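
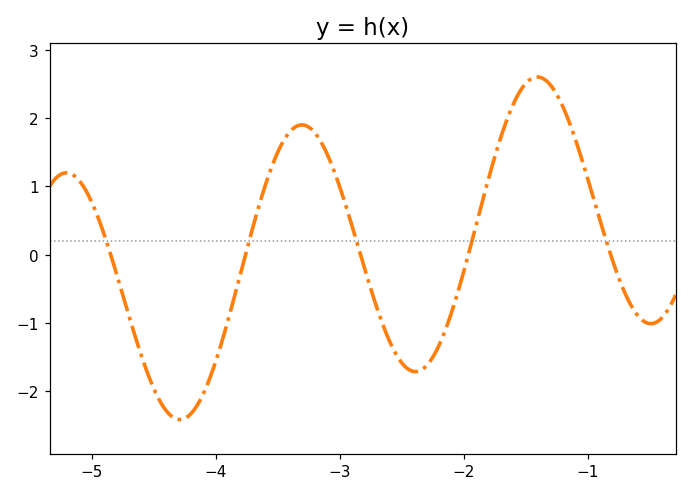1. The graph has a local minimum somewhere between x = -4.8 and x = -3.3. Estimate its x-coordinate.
-4.29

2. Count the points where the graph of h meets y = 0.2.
5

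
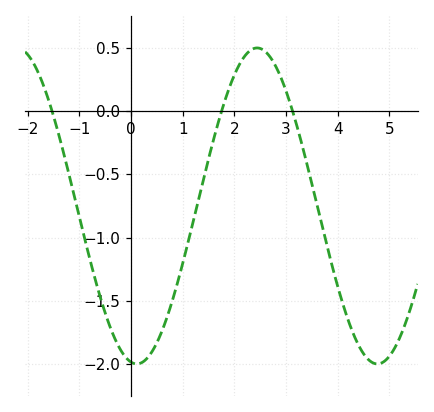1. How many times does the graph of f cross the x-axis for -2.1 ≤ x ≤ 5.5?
3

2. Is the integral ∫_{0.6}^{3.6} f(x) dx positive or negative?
negative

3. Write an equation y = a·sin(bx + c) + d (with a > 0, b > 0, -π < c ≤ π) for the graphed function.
y = 1.25sin(1.4x - 1.7) - 0.75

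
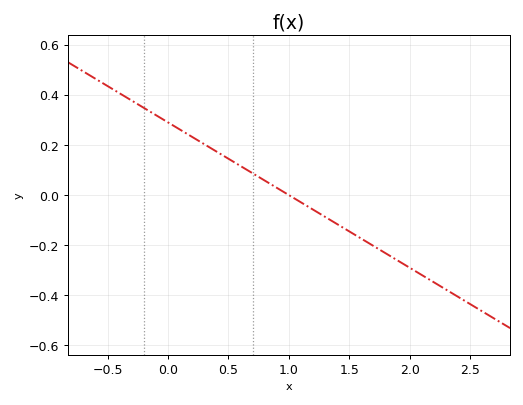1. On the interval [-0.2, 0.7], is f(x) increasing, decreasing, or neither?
decreasing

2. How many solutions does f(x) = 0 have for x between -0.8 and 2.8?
1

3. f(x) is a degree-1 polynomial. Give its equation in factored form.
y = -0.29(x - 1)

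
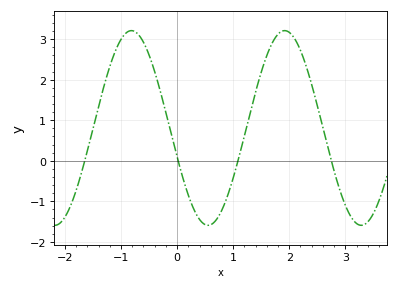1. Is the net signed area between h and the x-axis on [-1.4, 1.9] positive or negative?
positive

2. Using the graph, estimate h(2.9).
-0.7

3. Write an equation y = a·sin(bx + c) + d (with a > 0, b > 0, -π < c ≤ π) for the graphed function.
y = 2.4sin(2.3x - 2.8) + 0.81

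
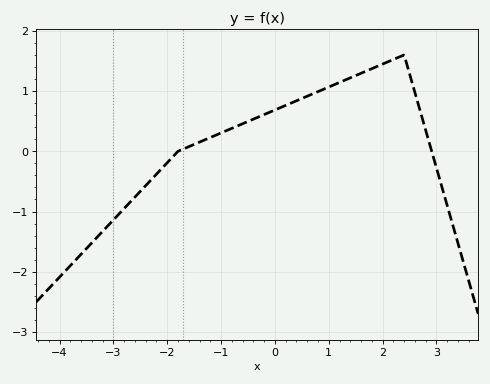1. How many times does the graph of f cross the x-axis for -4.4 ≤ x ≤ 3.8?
2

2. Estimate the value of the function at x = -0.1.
0.6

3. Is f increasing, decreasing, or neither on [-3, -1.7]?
increasing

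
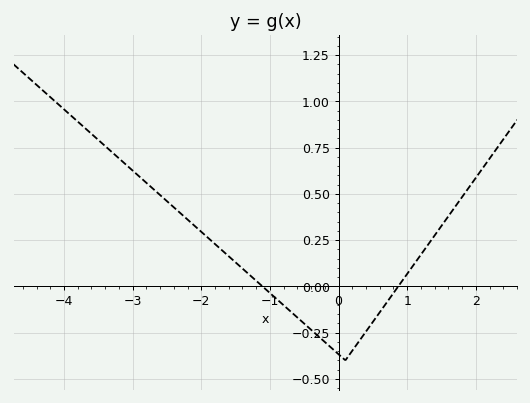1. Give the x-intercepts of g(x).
-1.11, 0.871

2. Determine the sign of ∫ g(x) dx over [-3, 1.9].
positive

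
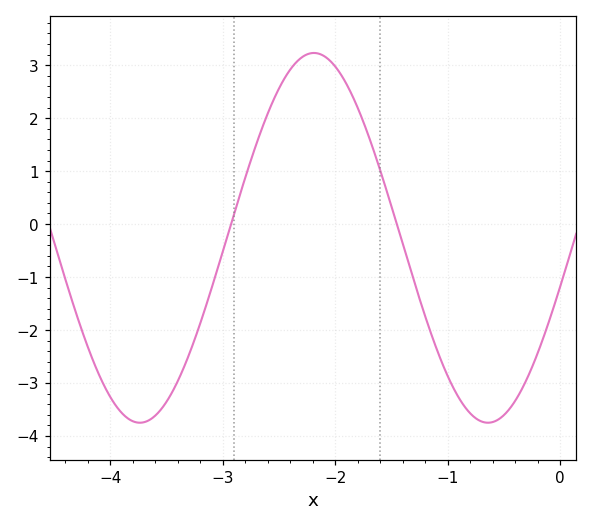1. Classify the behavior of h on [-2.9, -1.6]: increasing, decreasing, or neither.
neither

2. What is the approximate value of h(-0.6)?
-3.74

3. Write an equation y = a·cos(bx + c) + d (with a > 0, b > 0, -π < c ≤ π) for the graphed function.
y = 3.49cos(2.03x - 1.84) - 0.26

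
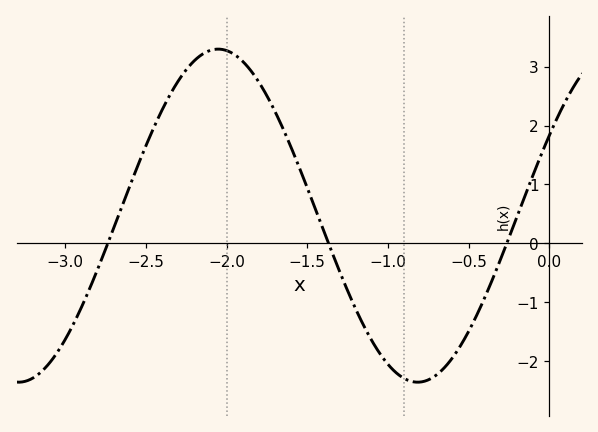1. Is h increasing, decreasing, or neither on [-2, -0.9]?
decreasing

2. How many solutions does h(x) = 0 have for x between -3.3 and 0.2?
3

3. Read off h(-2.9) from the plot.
-1.09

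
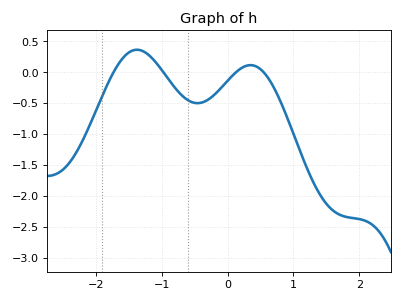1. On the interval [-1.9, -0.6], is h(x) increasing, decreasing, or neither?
neither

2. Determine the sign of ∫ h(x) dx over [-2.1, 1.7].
negative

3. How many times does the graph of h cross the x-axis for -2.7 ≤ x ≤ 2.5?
4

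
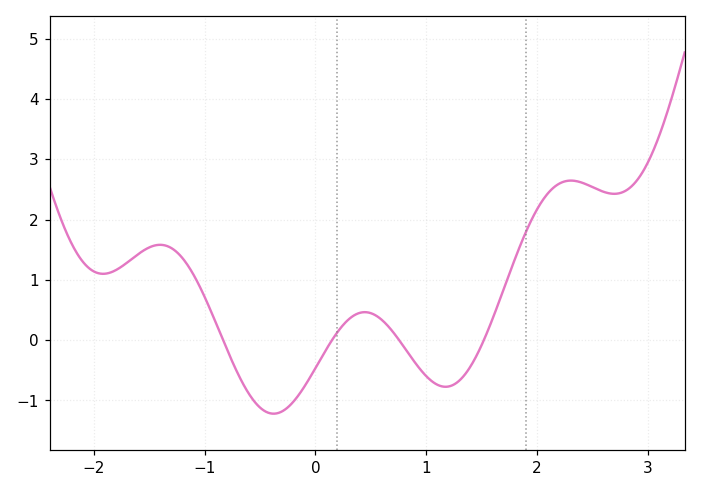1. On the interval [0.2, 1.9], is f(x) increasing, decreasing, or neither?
neither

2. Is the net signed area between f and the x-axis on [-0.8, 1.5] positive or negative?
negative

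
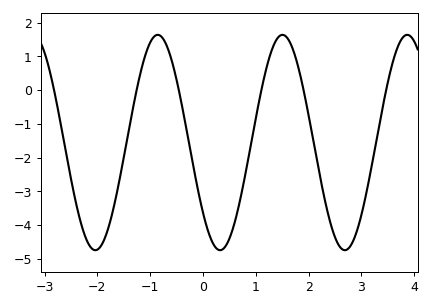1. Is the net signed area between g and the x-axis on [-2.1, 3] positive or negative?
negative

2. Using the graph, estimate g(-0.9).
1.6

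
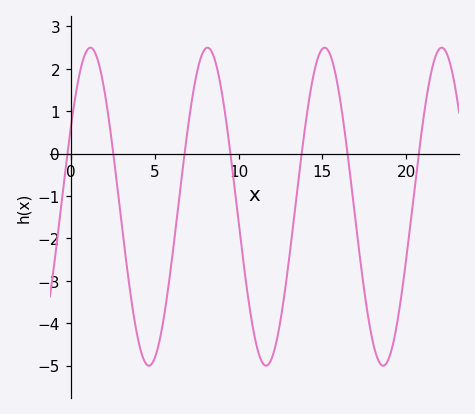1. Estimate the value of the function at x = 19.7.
-3.37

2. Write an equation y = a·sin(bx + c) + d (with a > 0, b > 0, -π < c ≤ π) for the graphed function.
y = 3.75sin(0.9x + 0.52) - 1.25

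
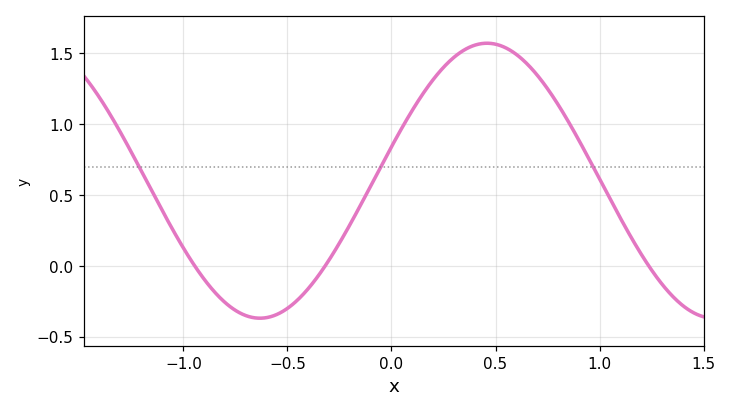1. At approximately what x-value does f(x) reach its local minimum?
-0.65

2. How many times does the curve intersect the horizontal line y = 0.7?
3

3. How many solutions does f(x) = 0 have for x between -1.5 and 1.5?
3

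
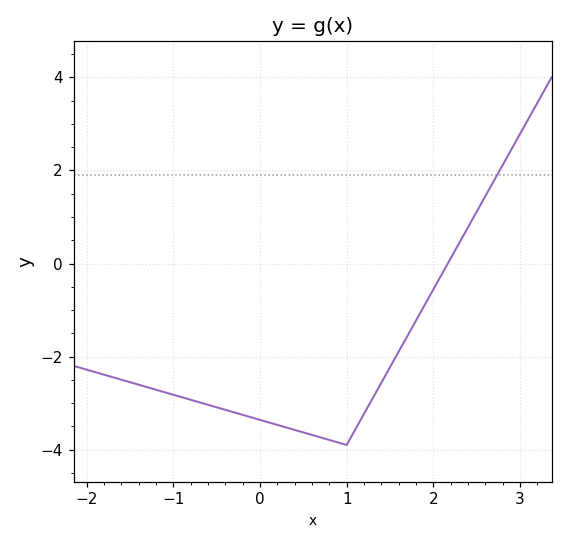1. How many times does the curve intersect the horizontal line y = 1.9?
1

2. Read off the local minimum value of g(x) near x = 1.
-3.8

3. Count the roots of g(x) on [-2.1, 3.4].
1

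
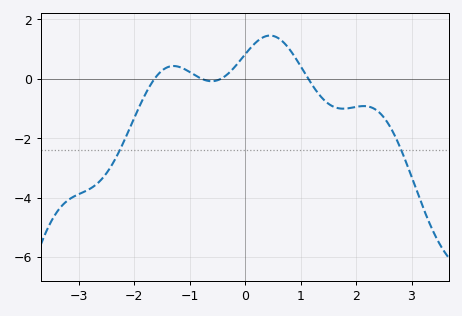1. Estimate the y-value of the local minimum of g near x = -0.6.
0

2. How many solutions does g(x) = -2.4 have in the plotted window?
2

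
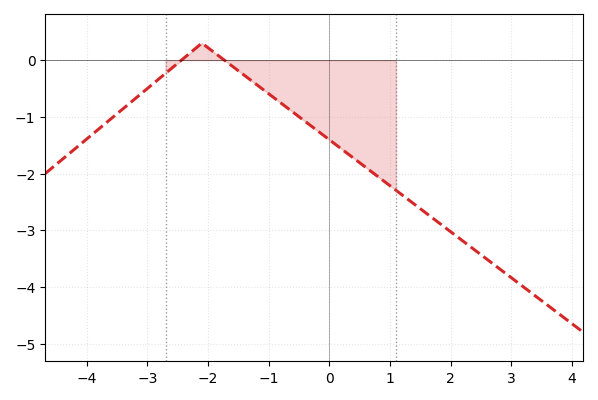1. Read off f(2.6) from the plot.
-3.5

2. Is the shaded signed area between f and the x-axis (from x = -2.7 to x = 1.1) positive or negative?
negative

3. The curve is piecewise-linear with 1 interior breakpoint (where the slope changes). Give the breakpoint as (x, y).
(-2.1, 0.3)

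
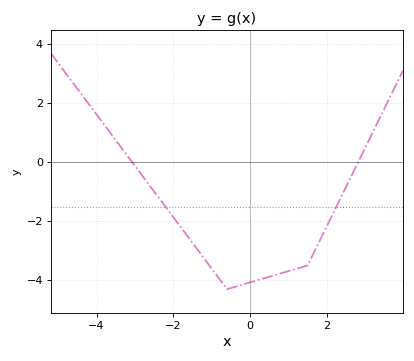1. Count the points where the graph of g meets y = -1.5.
2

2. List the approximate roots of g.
-3, 2.8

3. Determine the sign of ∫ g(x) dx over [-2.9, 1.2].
negative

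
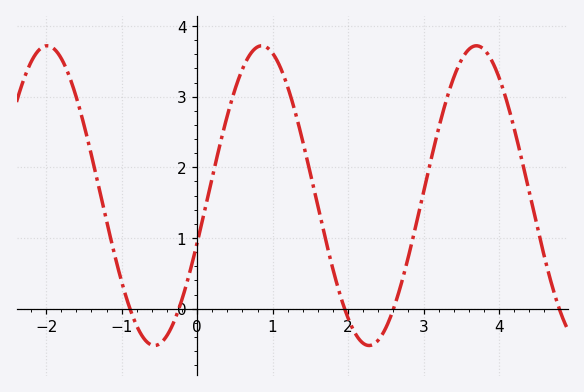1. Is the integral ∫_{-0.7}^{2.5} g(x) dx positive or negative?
positive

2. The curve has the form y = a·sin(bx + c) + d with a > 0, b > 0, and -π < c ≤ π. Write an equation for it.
y = 2.12sin(2.21x - 0.322) + 1.6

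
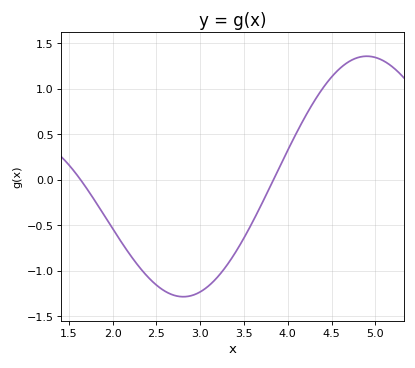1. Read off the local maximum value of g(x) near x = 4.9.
1.35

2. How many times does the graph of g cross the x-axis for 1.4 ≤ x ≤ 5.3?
2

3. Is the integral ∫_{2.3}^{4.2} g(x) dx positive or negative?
negative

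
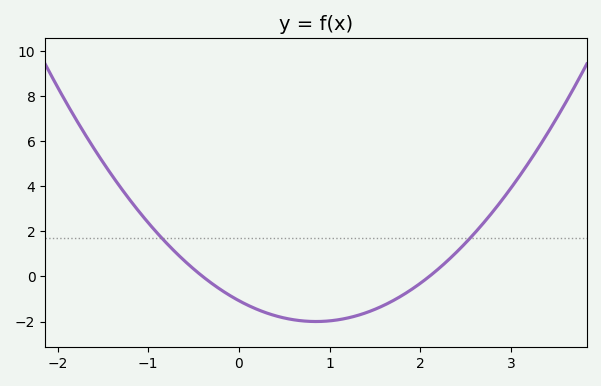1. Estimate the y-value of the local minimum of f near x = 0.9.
-2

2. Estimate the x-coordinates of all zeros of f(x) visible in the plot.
-0.4, 2.1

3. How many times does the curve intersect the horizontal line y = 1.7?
2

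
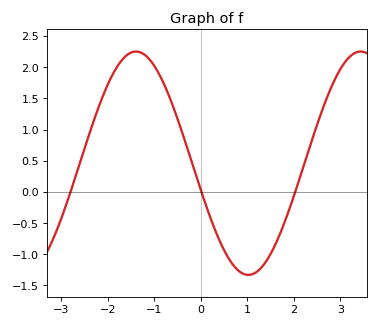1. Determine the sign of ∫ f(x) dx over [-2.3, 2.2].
positive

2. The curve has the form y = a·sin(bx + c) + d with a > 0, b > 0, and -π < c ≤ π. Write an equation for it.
y = 1.79sin(1.3x - 2.9) + 0.46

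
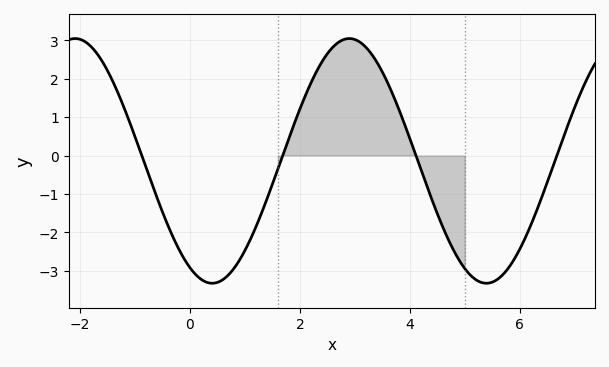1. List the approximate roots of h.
-0.876, 1.69, 4.11, 6.67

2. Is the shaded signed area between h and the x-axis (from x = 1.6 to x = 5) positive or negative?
positive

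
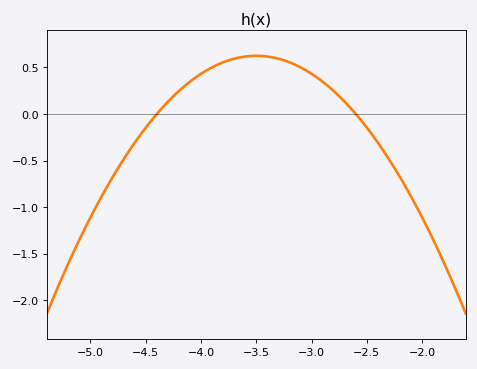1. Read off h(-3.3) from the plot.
0.6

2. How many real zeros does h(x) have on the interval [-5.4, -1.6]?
2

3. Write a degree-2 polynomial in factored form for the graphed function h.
y = -0.77(x + 4.4)(x + 2.6)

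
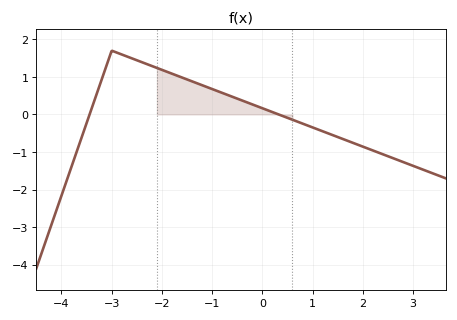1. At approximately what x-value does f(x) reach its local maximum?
-3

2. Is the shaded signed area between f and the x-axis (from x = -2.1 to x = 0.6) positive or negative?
positive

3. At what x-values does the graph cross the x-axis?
-3.4, 0.4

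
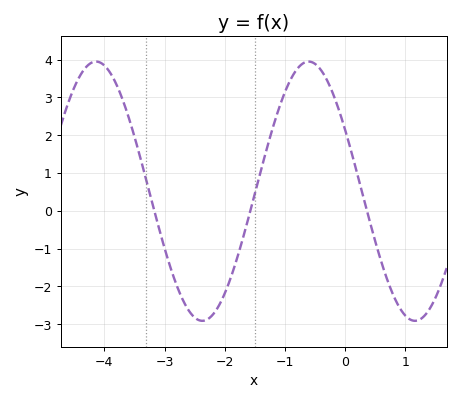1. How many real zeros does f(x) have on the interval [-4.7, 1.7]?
3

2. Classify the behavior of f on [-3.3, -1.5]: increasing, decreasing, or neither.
neither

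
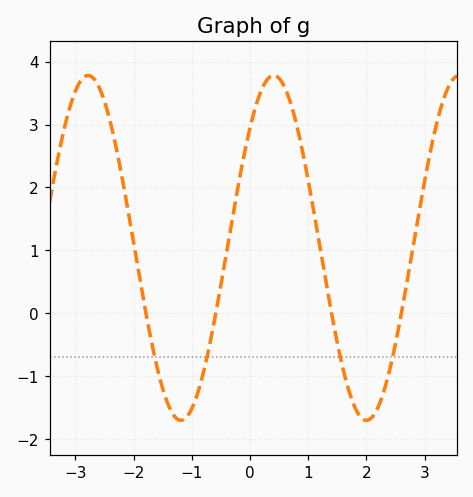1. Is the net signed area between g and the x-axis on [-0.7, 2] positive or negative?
positive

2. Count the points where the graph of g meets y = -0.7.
4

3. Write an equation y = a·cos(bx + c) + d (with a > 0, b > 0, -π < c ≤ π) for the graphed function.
y = 2.74cos(1.97x - 0.802) + 1.04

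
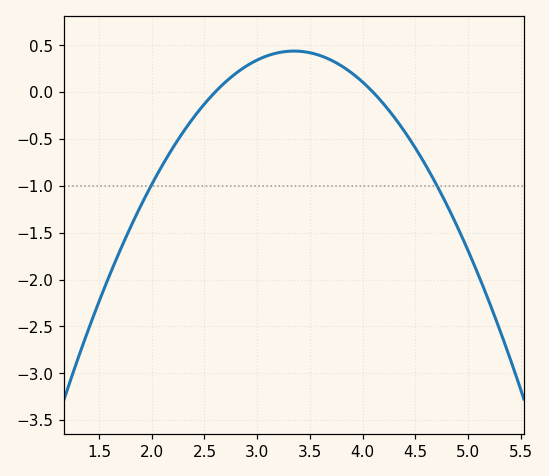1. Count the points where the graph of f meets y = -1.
2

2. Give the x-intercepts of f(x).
2.6, 4.1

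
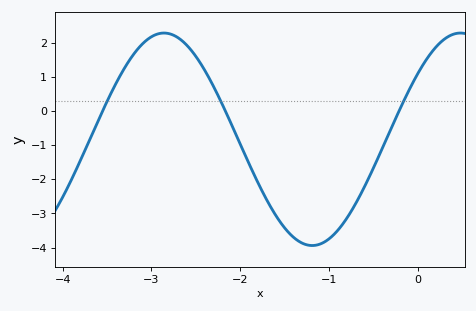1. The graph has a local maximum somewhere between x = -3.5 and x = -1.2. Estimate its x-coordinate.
-2.86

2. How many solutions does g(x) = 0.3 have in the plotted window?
3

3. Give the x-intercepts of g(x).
-3.55, -2.17, -0.208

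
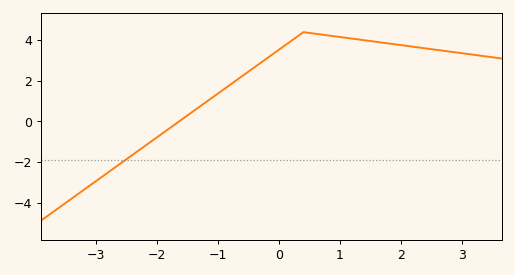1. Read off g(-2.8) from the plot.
-2.5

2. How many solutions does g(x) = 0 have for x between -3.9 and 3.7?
1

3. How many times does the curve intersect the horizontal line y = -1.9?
1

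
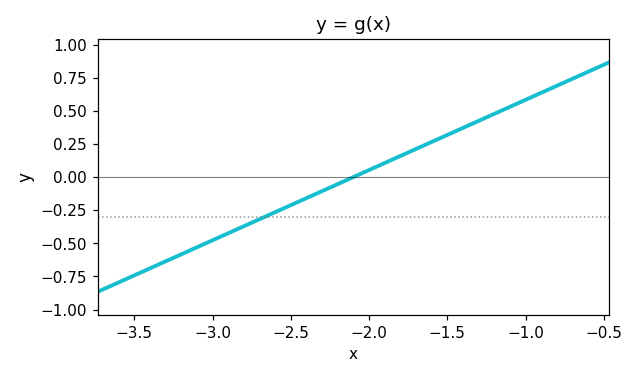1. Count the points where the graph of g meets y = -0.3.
1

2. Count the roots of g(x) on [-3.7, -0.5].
1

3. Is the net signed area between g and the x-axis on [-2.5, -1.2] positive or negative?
positive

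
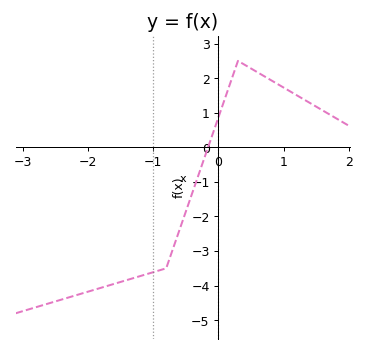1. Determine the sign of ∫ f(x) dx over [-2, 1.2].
negative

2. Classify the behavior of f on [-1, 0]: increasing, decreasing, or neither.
increasing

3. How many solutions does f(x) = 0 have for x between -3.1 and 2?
1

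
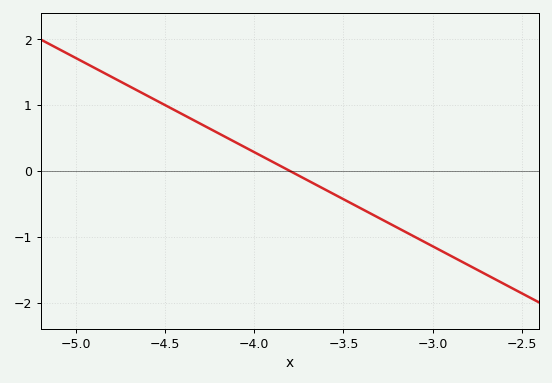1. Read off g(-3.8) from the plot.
0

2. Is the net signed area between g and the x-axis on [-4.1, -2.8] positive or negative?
negative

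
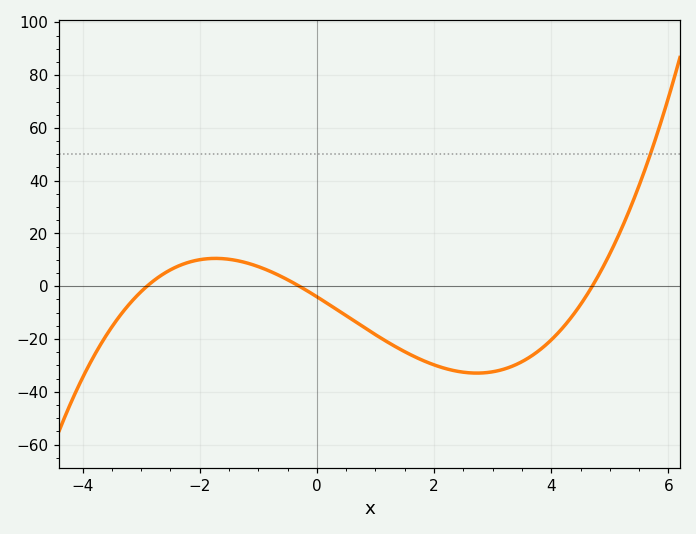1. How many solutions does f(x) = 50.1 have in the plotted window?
1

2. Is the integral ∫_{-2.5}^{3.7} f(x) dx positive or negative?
negative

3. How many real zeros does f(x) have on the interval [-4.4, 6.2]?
3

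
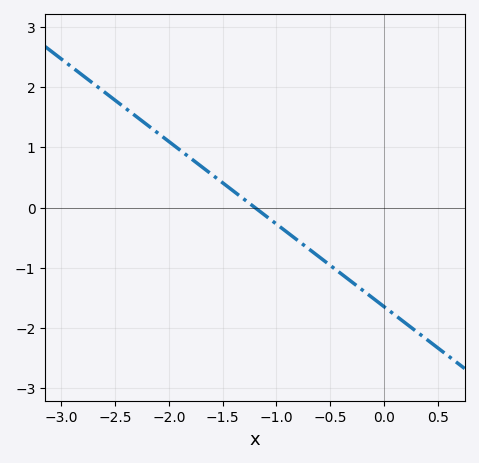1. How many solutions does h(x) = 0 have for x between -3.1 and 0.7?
1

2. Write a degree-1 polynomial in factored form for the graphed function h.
y = -1.37(x + 1.2)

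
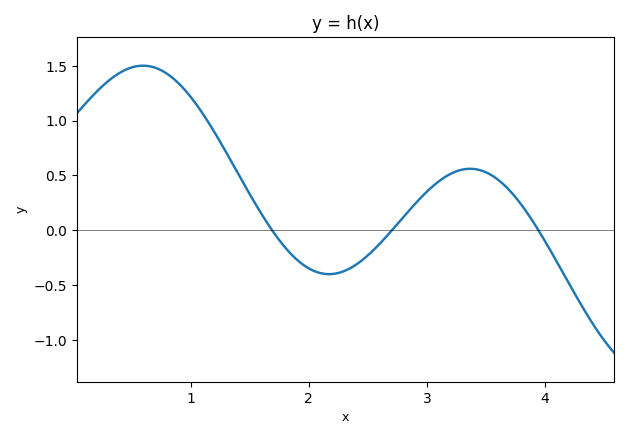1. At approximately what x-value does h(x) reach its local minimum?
2.17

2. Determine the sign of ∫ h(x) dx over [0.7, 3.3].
positive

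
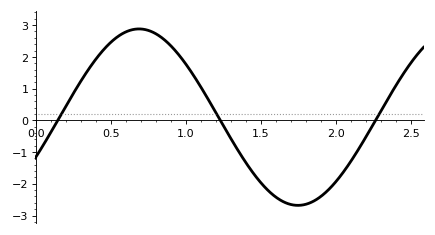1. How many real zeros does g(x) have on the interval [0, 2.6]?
3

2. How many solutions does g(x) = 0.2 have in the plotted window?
3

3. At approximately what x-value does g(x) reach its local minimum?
1.75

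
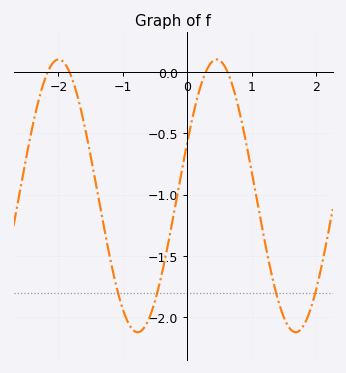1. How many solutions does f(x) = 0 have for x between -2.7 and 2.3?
4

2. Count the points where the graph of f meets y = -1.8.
4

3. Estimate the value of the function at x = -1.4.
-0.95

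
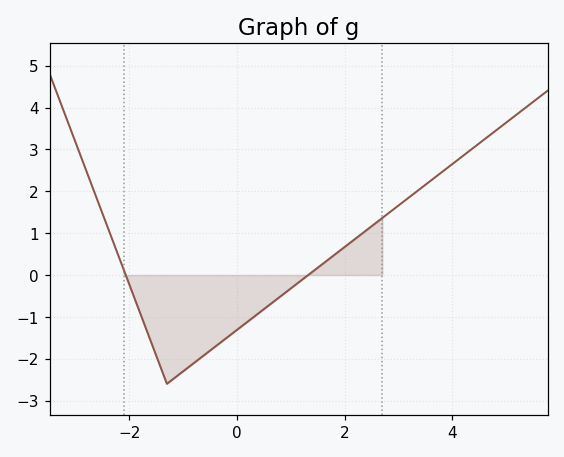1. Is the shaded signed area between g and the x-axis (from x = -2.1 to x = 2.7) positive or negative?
negative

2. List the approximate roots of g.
-2, 1.4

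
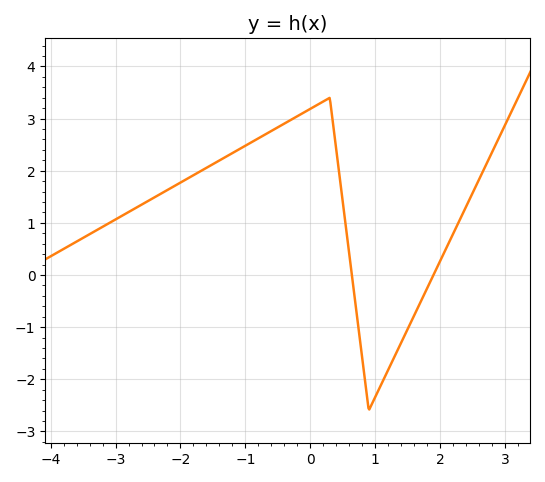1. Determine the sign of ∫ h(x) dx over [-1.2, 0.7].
positive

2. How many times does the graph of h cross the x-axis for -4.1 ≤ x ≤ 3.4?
2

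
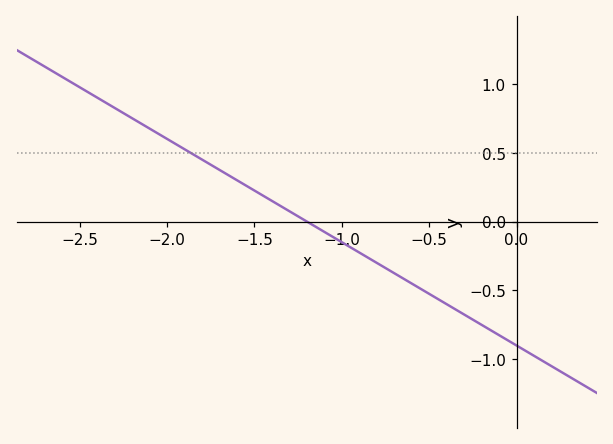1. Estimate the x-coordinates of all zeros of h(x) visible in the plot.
-1.2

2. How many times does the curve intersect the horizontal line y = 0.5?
1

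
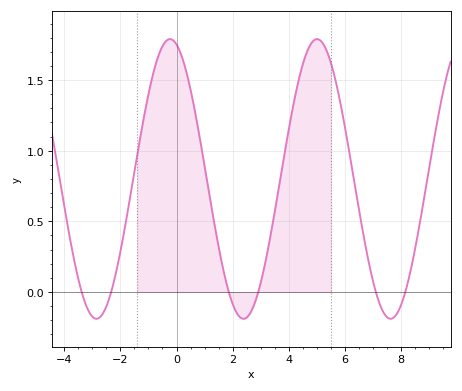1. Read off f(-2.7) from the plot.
-0.174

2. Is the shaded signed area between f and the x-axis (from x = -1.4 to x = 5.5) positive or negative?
positive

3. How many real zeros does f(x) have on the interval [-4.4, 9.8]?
6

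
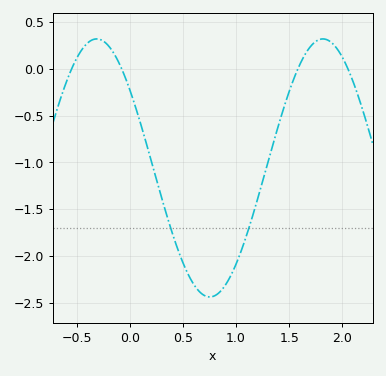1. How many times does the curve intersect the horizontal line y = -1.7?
2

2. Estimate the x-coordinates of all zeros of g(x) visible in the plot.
-0.55, -0.1, 1.6, 2.05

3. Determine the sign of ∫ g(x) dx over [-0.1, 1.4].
negative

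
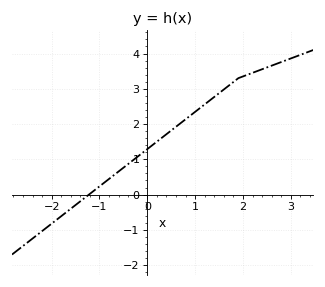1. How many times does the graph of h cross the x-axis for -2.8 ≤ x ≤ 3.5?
1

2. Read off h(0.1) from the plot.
1.4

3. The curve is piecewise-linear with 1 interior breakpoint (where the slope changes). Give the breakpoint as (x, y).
(1.9, 3.3)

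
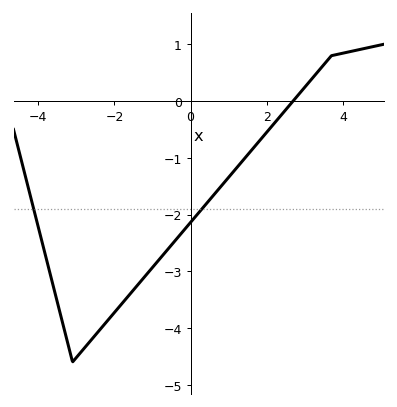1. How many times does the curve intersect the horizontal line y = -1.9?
2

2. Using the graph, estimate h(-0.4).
-2.46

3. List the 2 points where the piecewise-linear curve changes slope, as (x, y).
(-3.1, -4.6); (3.7, 0.8)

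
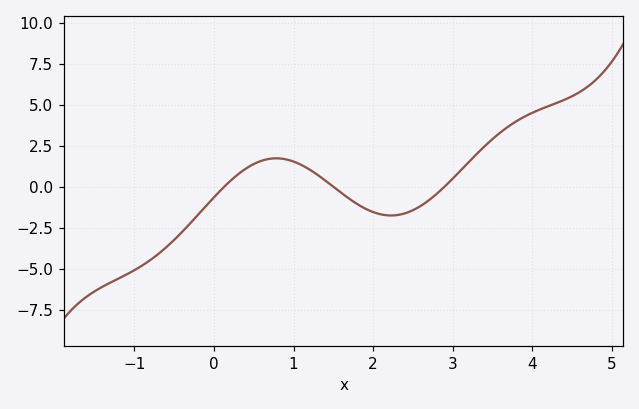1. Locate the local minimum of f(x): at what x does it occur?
2.23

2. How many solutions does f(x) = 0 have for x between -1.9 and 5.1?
3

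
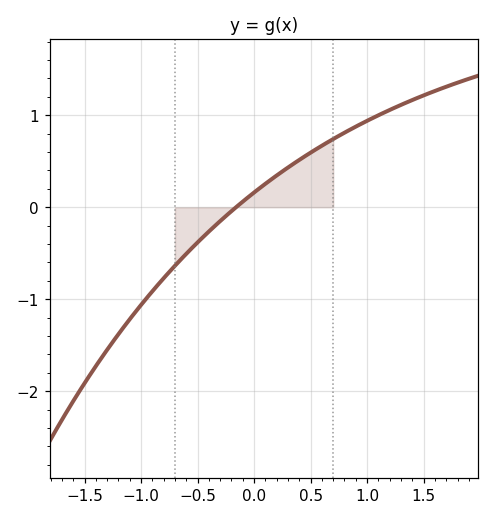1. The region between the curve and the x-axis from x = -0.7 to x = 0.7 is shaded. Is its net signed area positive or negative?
positive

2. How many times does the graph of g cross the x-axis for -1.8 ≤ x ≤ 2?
1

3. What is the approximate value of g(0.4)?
0.5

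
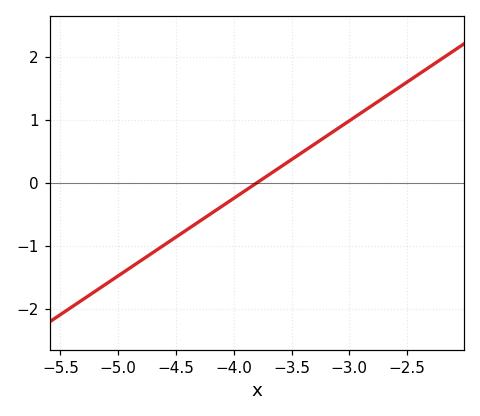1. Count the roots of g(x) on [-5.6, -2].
1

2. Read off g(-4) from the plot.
-0.2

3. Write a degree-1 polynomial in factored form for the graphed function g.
y = 1.23(x + 3.8)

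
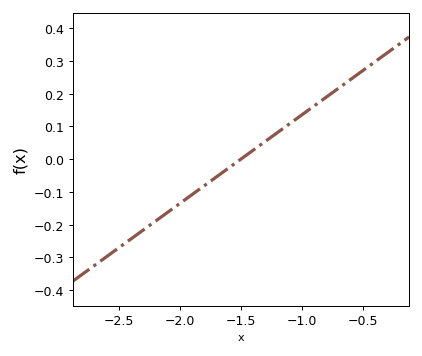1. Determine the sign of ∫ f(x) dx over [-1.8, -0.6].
positive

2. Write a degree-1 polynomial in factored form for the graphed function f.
y = 0.27(x + 1.5)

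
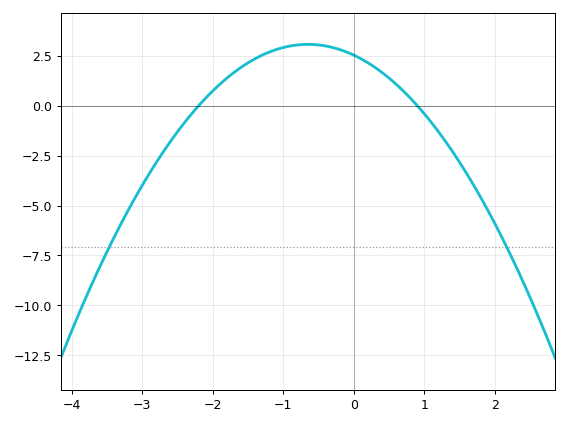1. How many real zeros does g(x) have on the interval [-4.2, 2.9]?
2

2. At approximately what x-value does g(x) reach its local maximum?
-0.65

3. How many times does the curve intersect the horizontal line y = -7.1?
2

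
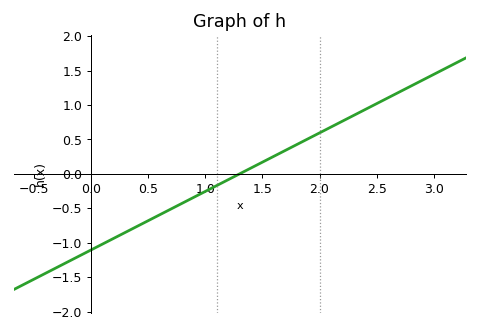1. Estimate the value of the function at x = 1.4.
0.1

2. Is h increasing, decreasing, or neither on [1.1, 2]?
increasing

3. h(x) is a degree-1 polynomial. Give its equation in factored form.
y = 0.85(x - 1.3)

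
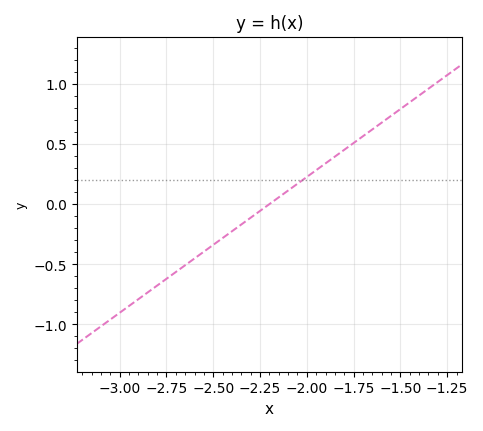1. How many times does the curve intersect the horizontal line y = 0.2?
1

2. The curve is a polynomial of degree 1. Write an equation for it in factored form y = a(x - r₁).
y = 1.13(x + 2.2)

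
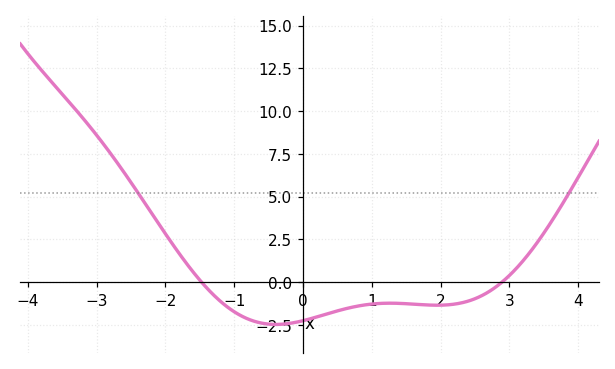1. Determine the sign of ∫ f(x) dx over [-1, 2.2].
negative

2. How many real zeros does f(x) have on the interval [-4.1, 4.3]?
2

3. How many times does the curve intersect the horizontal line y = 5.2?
2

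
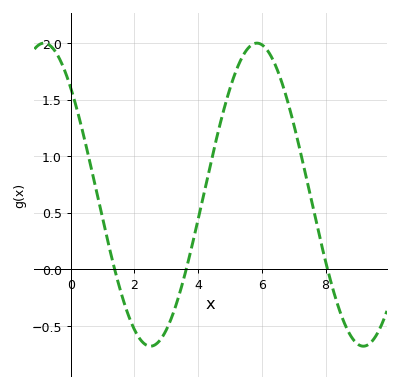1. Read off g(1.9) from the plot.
-0.471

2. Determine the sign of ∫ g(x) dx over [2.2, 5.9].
positive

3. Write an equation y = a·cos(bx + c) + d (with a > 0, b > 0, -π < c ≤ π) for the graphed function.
y = 1.34cos(0.94x + 0.79) + 0.66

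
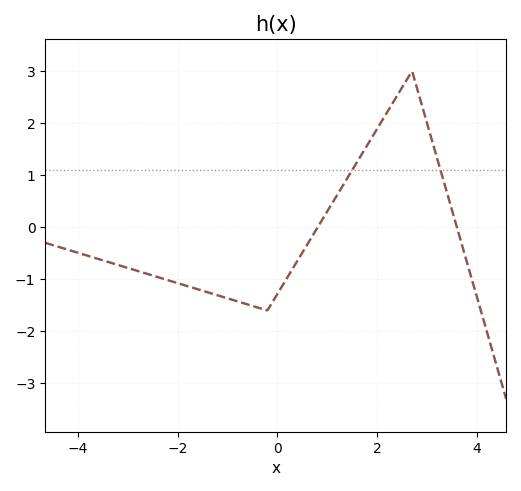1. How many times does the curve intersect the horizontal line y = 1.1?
2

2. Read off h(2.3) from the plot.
2.37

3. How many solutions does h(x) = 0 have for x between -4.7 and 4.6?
2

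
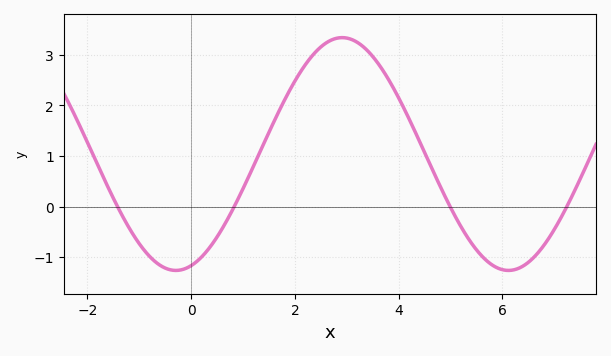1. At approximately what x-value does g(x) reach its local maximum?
2.91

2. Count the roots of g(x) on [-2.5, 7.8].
4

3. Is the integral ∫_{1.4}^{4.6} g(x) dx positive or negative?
positive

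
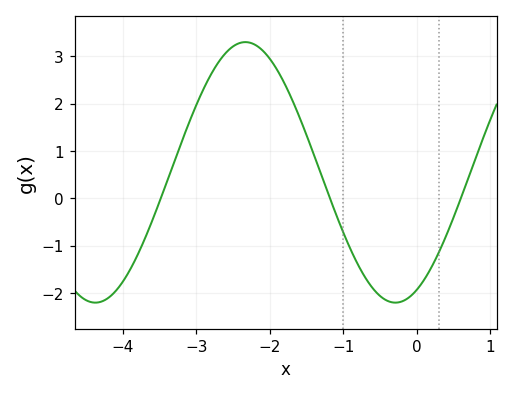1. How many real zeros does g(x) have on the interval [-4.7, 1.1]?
3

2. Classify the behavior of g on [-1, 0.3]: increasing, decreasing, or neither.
neither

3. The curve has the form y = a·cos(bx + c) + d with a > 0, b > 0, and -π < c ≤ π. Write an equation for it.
y = 2.75cos(1.5x - 2.7) + 0.55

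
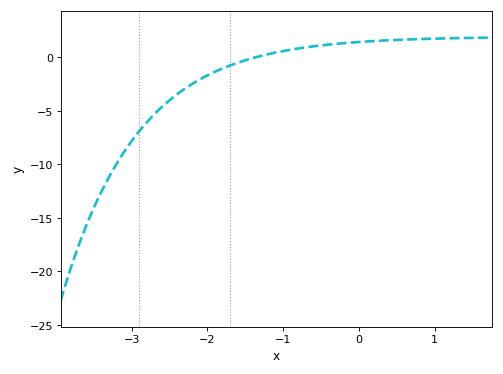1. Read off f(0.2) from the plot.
1.54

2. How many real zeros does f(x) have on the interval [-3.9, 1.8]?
1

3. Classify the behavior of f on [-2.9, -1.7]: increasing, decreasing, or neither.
increasing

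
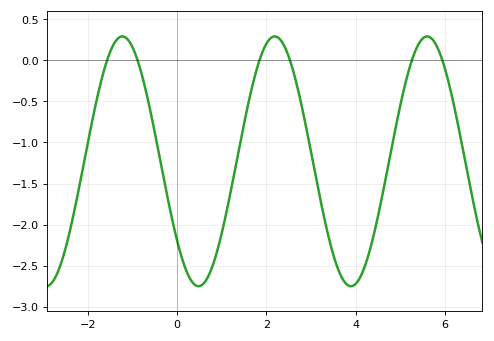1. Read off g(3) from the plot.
-1.1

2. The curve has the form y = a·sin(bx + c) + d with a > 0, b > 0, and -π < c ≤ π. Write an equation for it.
y = 1.52sin(1.8x - 2.5) - 1.23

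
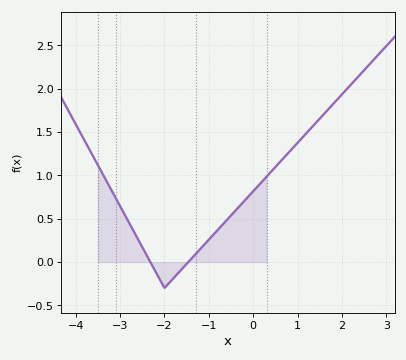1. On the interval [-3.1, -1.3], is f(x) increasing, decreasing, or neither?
neither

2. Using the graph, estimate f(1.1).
1.43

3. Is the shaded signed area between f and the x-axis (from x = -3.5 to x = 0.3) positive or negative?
positive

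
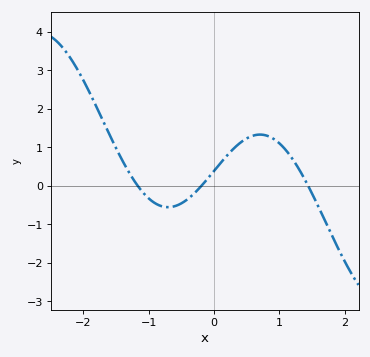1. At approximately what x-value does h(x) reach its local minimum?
-0.702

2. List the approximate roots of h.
-1.17, -0.194, 1.44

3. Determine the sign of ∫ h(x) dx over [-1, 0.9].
positive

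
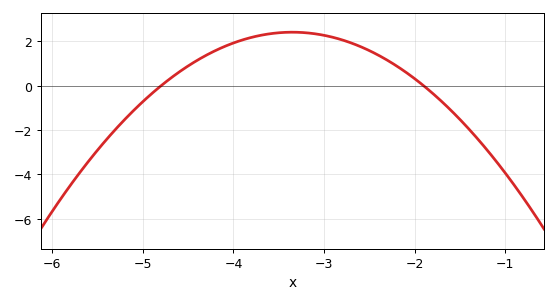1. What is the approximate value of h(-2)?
0.322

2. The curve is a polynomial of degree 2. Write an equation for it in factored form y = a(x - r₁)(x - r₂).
y = -1.15(x + 4.8)(x + 1.9)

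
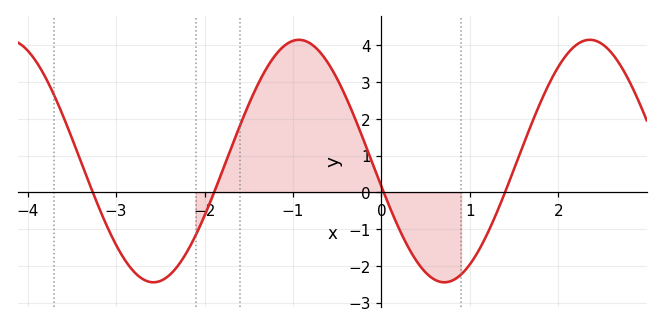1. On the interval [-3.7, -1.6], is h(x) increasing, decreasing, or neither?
neither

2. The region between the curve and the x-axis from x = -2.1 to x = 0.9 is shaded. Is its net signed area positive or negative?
positive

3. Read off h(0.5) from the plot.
-2.2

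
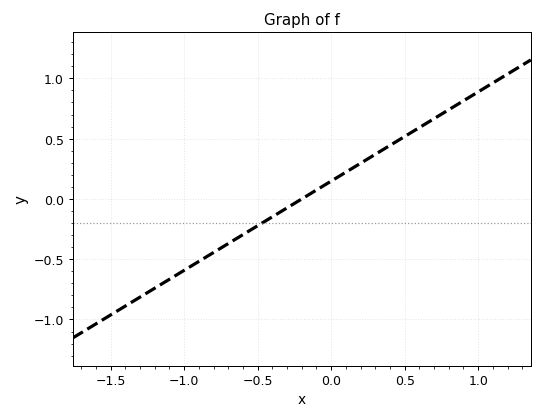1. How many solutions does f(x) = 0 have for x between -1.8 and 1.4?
1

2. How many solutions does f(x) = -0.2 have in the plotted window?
1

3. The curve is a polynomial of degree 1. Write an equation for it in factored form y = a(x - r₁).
y = 0.74(x + 0.2)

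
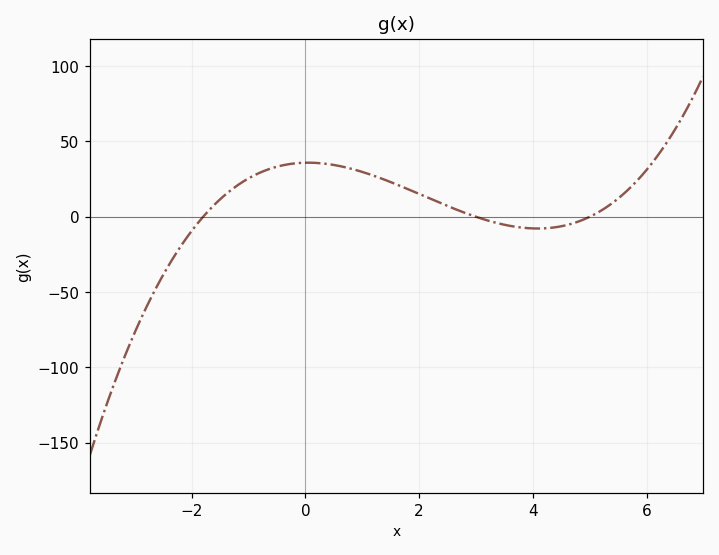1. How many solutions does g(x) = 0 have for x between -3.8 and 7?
3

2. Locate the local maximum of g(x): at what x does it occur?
0.047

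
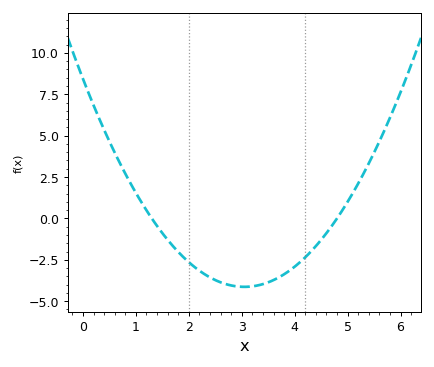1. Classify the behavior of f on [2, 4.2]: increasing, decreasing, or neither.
neither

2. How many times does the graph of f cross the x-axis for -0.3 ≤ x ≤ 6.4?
2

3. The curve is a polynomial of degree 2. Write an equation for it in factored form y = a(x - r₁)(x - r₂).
y = 1.35(x - 1.3)(x - 4.8)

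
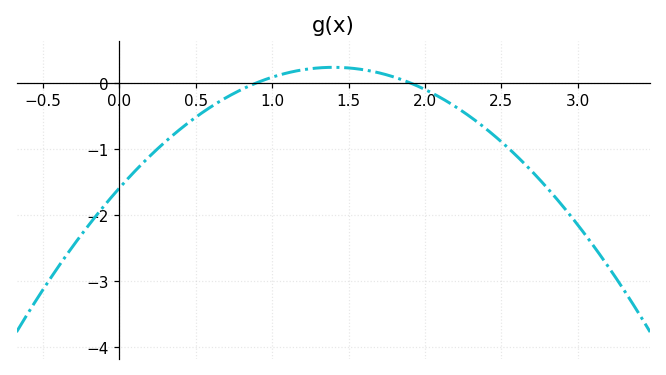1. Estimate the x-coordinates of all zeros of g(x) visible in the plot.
0.9, 1.9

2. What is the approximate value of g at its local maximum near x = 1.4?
0.232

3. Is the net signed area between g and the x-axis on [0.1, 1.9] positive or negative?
negative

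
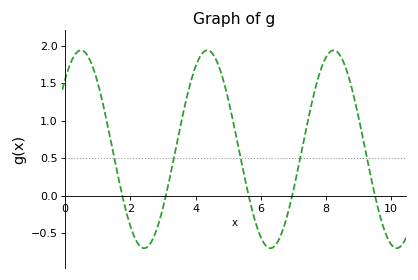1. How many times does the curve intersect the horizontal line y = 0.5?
5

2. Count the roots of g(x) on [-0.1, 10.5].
5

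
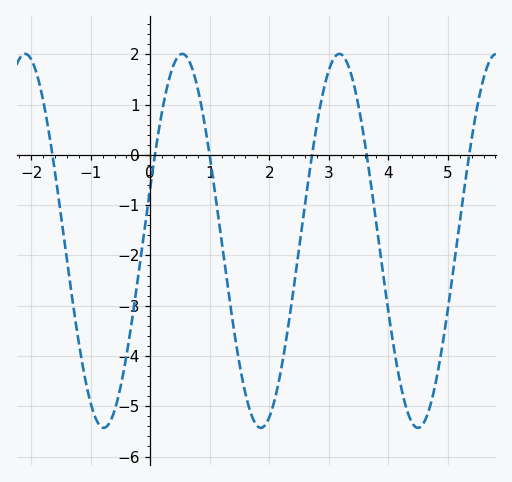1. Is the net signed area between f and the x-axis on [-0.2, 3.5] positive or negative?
negative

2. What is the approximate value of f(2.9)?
1.2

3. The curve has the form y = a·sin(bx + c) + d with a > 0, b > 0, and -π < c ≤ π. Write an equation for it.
y = 3.72sin(2.4x + 0.29) - 1.71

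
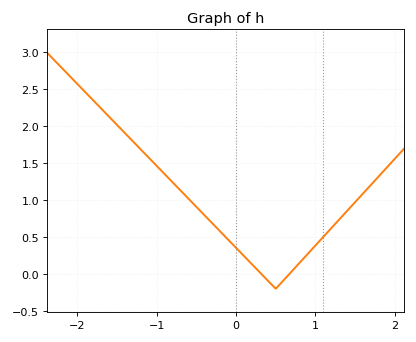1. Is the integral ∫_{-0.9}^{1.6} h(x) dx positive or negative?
positive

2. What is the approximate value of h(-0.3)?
0.7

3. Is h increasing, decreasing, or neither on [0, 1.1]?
neither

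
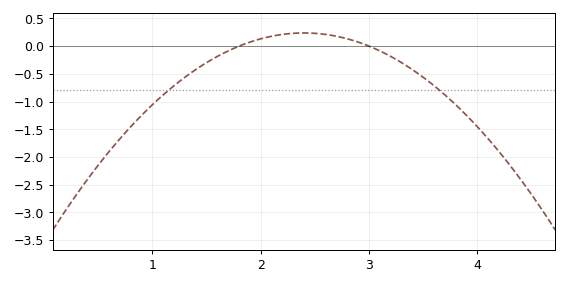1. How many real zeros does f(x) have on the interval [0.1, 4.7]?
2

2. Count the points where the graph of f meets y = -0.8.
2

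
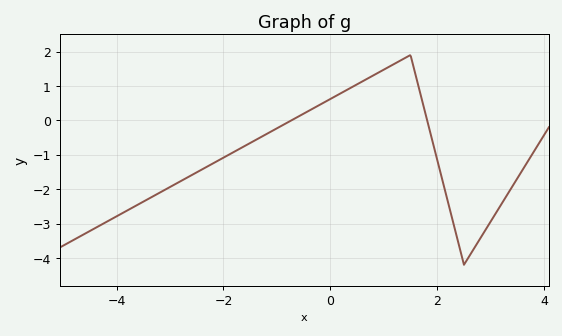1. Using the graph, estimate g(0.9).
1.4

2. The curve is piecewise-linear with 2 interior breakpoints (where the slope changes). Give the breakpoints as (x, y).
(1.5, 1.9); (2.5, -4.2)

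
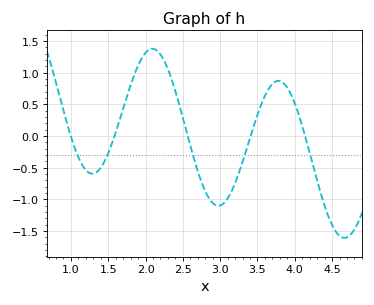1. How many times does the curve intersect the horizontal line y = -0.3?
5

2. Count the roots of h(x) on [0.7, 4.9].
5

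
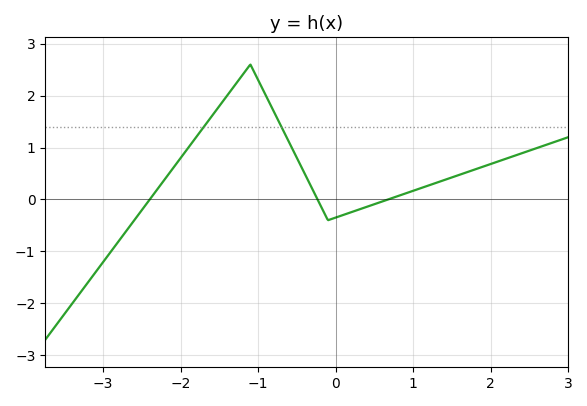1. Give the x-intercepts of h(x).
-2.4, -0.2, 0.7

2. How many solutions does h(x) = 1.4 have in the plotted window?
2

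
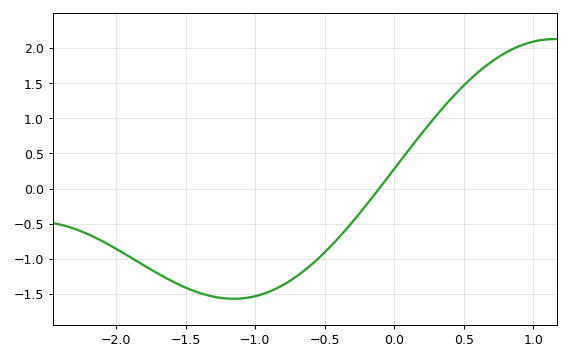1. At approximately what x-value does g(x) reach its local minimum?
-1.15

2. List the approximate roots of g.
-0.1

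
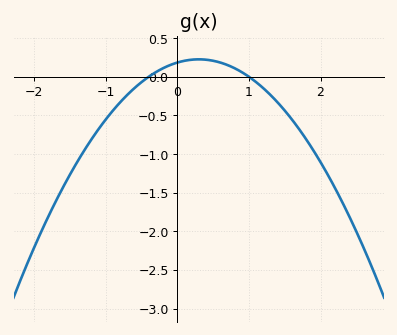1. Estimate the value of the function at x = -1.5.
-1.27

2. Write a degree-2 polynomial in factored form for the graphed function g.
y = -0.46(x + 0.4)(x - 1)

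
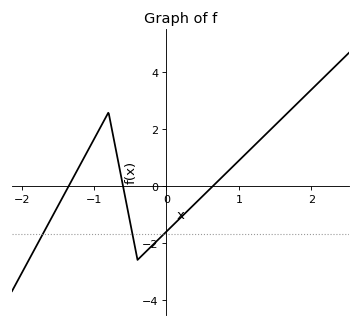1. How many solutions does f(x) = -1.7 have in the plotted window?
3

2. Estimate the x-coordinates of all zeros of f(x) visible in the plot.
-1.4, -0.6, 0.6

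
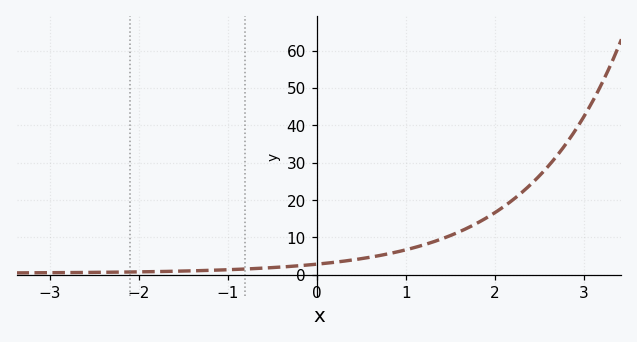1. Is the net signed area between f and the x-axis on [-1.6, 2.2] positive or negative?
positive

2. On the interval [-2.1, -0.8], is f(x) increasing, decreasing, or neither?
increasing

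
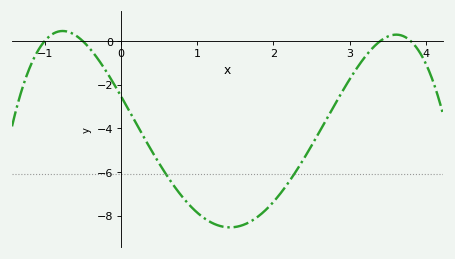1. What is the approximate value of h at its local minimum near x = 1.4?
-8.54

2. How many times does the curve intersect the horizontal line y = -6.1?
2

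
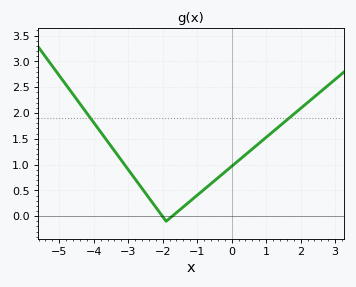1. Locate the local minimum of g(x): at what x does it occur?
-1.8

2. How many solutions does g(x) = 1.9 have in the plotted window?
2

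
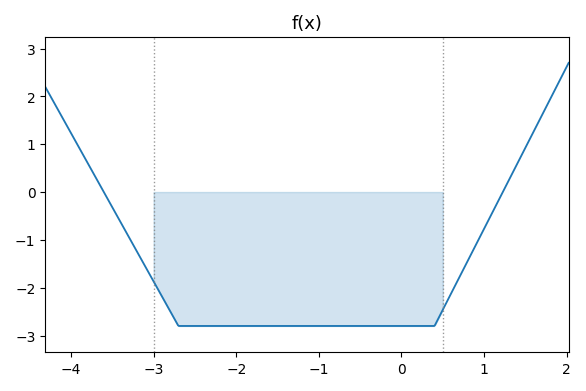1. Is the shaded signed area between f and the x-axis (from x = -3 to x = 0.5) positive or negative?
negative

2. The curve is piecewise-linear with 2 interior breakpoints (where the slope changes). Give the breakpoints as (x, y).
(-2.7, -2.8); (0.4, -2.8)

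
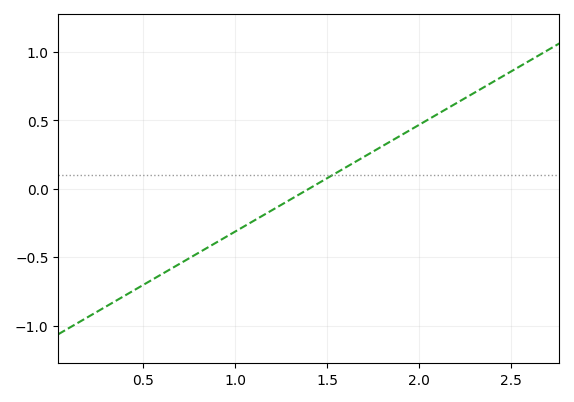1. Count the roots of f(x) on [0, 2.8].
1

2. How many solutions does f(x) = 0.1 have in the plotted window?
1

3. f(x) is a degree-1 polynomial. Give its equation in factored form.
y = 0.78(x - 1.4)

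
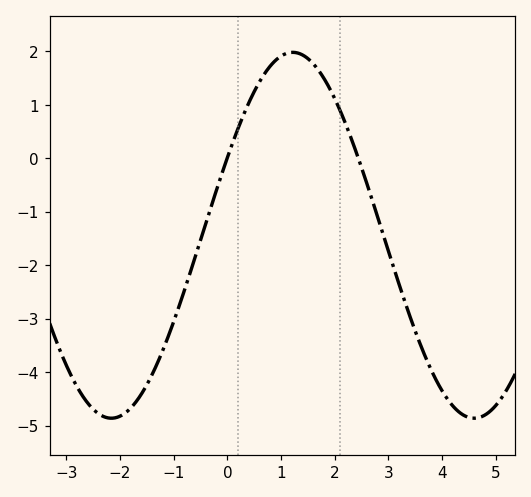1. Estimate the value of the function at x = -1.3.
-3.82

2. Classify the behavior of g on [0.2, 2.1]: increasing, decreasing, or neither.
neither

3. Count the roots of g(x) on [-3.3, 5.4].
2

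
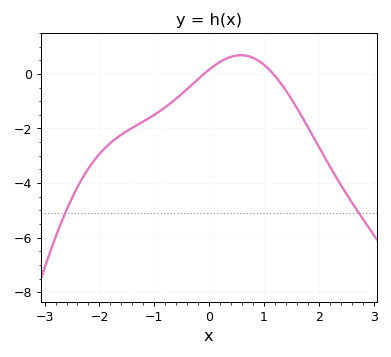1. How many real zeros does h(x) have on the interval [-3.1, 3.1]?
2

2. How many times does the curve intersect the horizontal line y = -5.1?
2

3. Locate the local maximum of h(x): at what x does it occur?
0.579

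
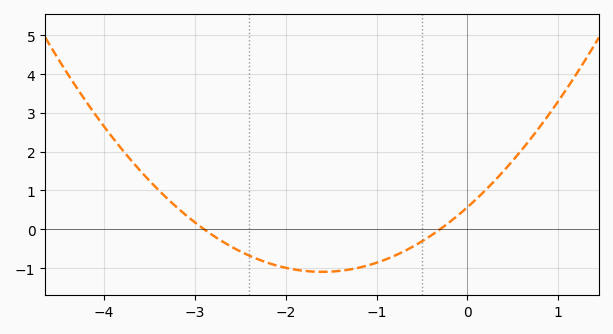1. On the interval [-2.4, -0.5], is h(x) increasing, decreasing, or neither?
neither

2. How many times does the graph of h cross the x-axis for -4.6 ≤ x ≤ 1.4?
2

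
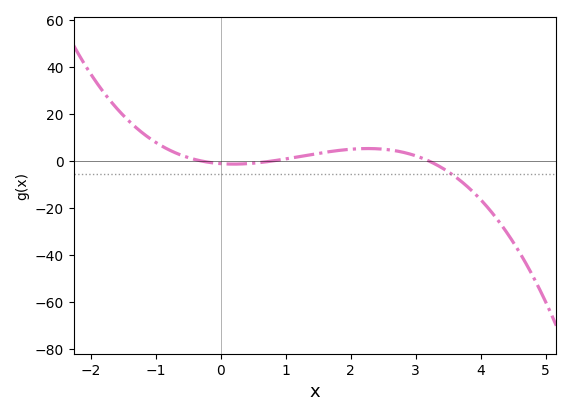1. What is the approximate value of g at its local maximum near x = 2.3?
6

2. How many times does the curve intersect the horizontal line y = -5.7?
1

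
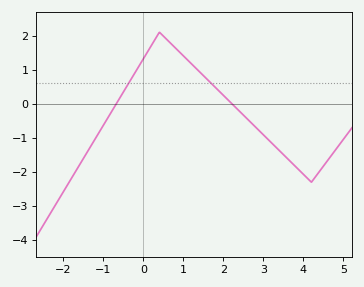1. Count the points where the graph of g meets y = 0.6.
2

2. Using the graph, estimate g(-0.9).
-0.4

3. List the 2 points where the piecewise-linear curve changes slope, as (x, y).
(0.4, 2.1); (4.2, -2.3)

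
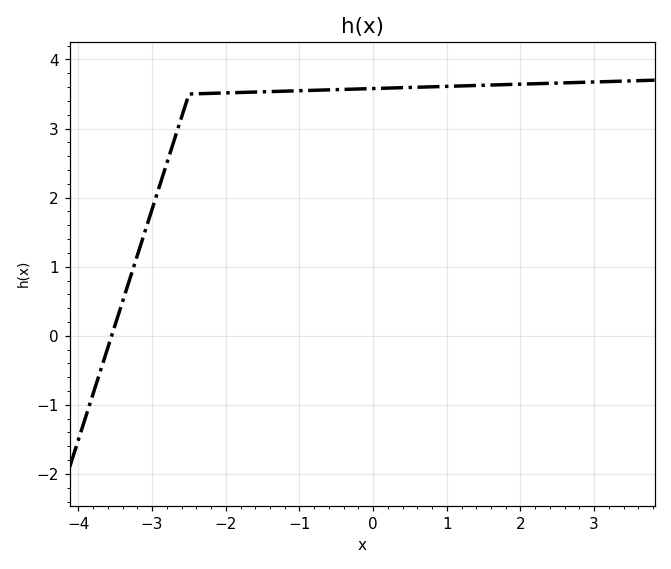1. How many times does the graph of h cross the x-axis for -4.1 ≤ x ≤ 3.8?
1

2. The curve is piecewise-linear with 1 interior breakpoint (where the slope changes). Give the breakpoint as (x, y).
(-2.5, 3.5)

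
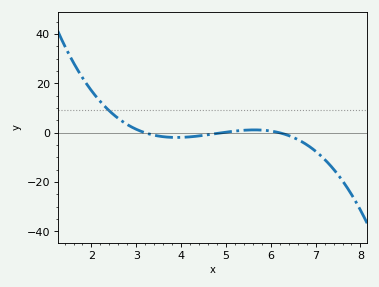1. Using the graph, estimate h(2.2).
12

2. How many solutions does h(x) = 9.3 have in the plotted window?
1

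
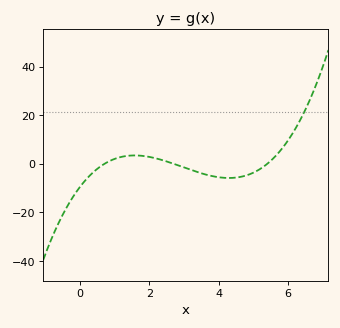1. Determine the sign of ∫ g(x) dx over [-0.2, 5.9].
negative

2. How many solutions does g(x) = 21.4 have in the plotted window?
1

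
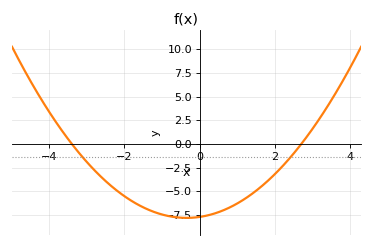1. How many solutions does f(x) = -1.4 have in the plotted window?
2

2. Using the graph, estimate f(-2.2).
-5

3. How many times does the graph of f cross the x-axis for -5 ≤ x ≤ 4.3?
2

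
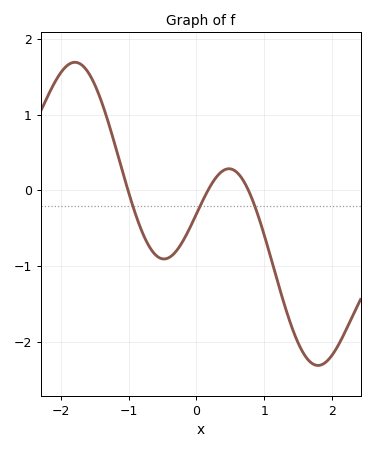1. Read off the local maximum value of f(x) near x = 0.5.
0.3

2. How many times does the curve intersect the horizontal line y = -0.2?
3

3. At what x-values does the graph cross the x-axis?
-1, 0.2, 0.8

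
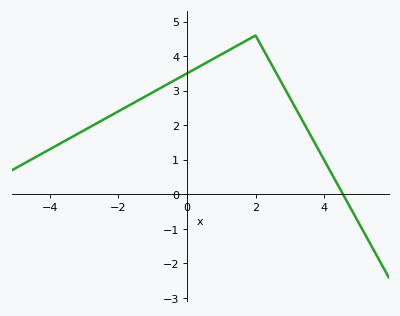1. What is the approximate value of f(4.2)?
0.6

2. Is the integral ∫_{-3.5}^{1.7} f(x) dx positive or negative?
positive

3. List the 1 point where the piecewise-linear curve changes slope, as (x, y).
(2, 4.6)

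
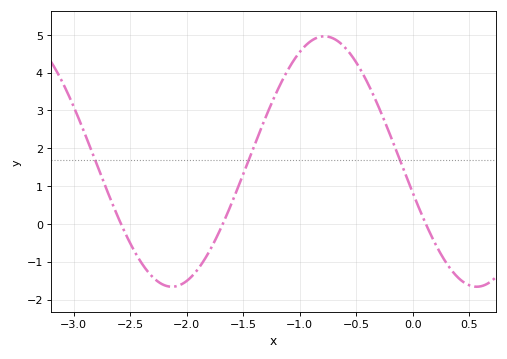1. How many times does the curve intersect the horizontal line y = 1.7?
3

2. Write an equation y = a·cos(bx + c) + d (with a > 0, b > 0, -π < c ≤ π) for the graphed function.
y = 3.31cos(2.33x + 1.82) + 1.65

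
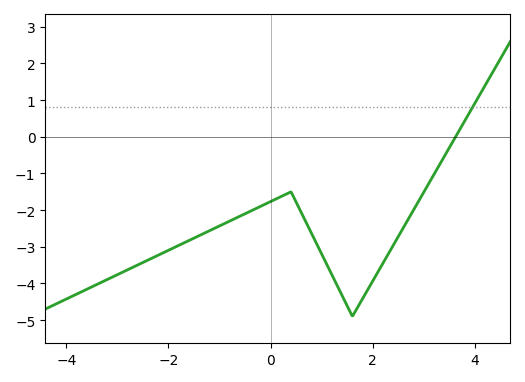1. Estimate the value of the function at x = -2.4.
-3.4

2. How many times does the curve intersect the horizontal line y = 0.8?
1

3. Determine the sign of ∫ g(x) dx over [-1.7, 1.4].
negative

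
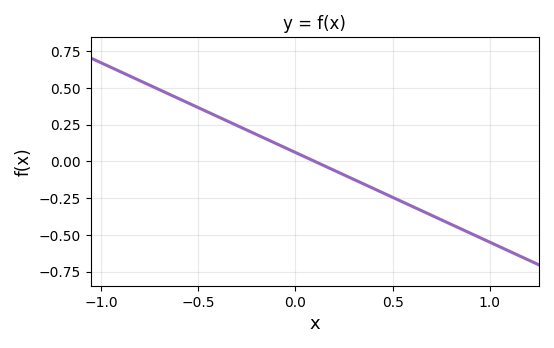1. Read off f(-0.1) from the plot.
0.122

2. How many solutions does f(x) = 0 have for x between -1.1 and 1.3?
1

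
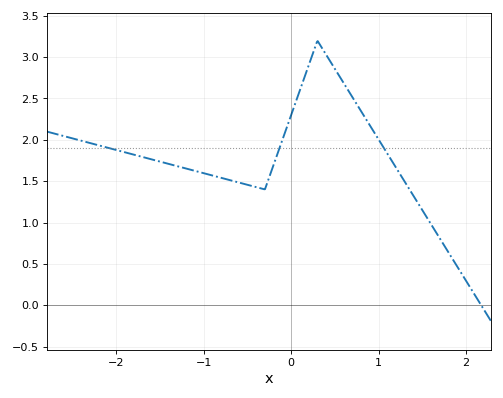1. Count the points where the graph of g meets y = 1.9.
3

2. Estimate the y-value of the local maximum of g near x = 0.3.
3.2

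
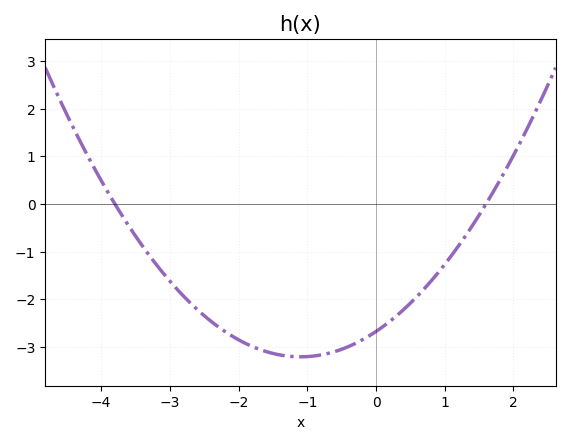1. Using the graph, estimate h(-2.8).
-1.94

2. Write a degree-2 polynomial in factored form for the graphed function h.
y = 0.44(x + 3.8)(x - 1.6)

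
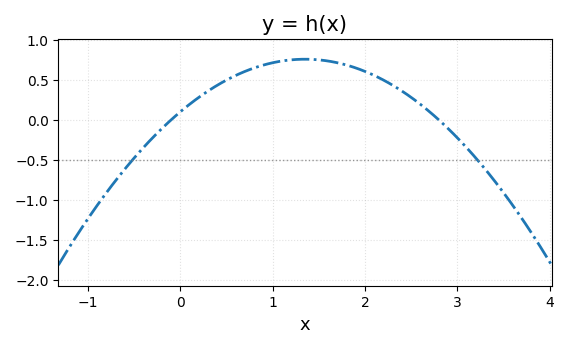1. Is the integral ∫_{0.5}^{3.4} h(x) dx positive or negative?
positive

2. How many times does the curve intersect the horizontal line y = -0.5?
2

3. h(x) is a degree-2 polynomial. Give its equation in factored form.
y = -0.36(x + 0.1)(x - 2.8)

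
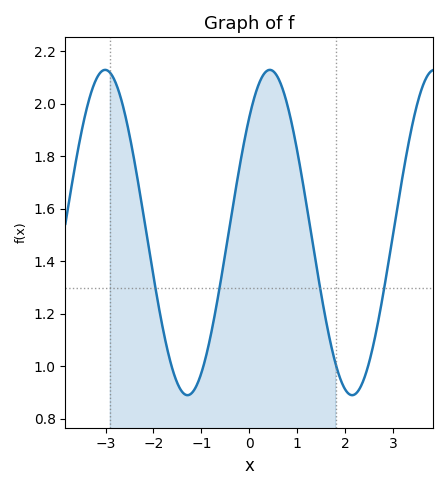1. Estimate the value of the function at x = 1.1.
1.72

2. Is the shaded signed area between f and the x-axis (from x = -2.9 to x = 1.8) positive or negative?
positive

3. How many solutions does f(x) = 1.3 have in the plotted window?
4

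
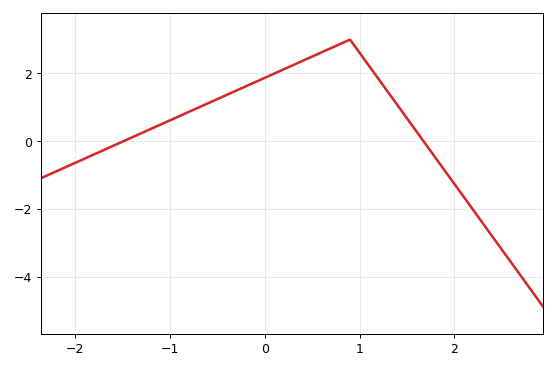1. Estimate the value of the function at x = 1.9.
-0.877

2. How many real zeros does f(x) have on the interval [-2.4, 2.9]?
2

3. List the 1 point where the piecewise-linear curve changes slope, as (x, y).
(0.9, 3)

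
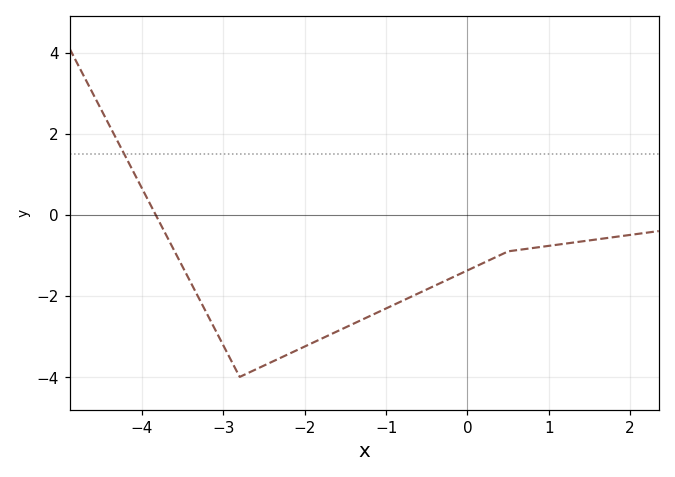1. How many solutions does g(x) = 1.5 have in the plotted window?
1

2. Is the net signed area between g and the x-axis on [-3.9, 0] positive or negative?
negative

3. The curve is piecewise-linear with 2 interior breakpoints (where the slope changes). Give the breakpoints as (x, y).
(-2.8, -4); (0.5, -0.9)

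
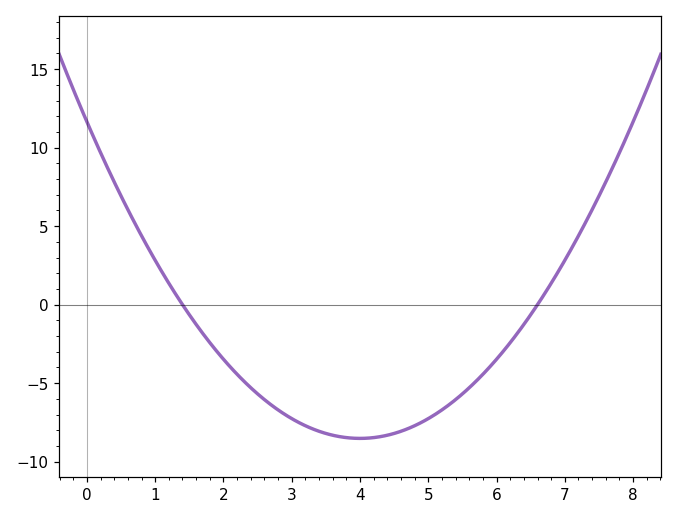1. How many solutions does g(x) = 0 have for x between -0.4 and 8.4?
2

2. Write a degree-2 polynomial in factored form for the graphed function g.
y = 1.26(x - 1.4)(x - 6.6)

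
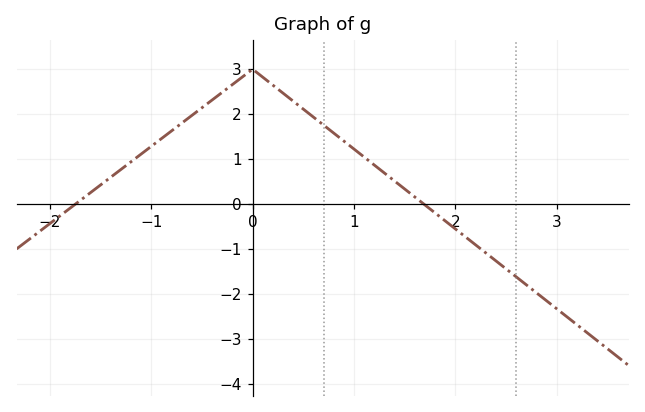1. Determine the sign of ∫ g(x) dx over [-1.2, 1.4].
positive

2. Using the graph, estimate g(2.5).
-1.4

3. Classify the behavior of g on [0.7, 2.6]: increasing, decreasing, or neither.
decreasing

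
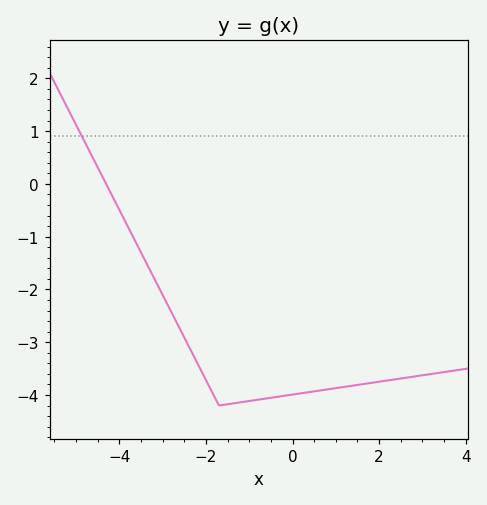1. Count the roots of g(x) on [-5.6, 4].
1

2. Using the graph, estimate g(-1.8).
-4.04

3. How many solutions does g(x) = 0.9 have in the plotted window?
1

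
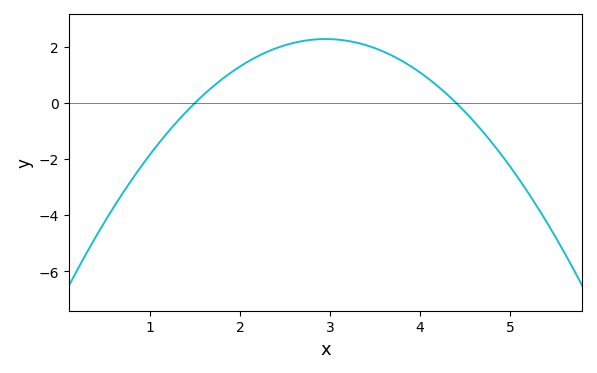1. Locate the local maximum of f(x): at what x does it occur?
3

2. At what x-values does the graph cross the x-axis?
1.5, 4.4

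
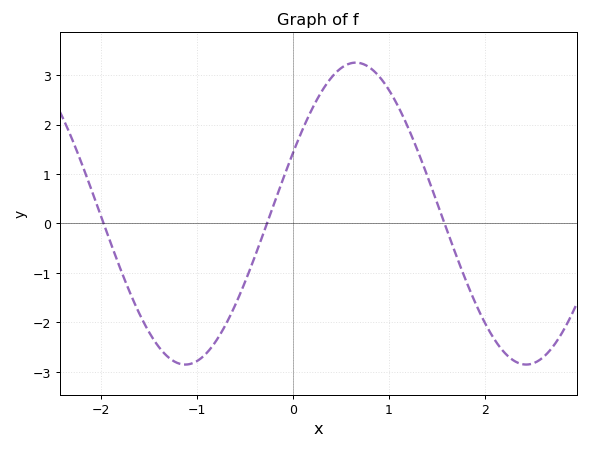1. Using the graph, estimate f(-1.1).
-2.8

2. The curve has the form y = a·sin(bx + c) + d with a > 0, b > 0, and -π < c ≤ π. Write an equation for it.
y = 3.05sin(1.8x + 0.41) + 0.2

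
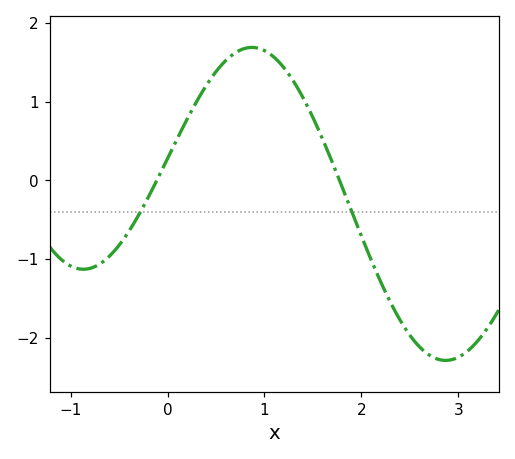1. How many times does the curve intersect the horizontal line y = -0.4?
2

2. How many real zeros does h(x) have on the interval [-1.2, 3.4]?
2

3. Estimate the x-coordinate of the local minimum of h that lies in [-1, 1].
-0.9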